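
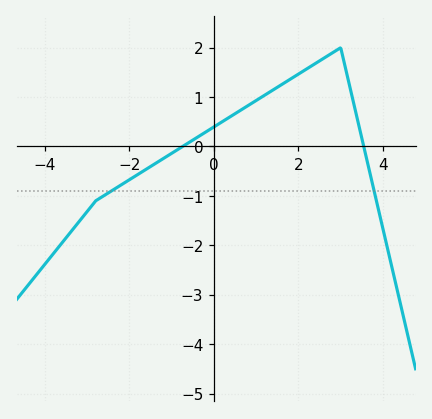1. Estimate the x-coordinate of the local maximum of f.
3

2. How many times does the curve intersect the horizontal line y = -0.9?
2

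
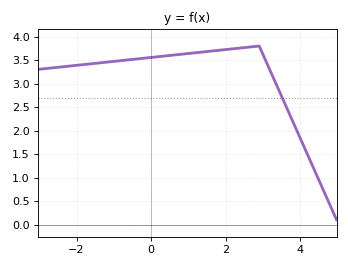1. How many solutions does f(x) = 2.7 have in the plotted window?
1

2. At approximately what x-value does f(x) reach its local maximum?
2.8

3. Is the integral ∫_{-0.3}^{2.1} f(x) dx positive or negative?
positive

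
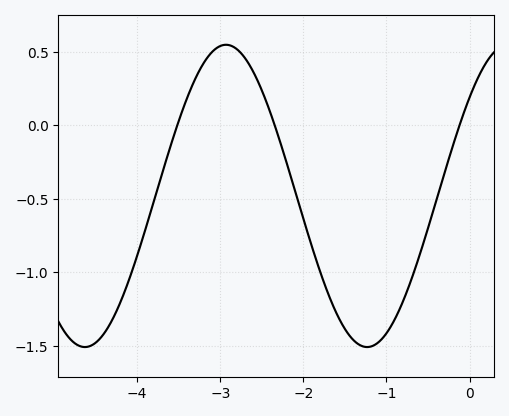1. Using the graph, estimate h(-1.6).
-1.3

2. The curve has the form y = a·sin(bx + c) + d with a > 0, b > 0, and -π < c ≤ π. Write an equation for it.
y = 1.03sin(1.9x + 0.71) - 0.48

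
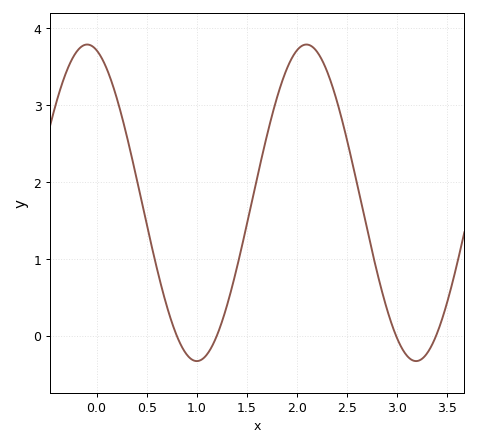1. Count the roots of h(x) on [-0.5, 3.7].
4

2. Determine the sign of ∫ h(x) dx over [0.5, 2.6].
positive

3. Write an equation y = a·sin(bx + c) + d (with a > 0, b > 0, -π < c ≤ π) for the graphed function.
y = 2.06sin(2.87x + 1.84) + 1.73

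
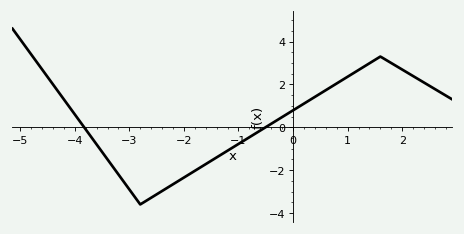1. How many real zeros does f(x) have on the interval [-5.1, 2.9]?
2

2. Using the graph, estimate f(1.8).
3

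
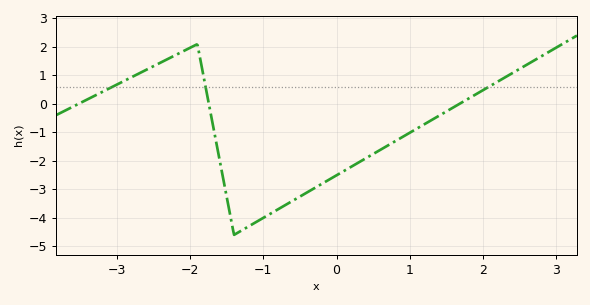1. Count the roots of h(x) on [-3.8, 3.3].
3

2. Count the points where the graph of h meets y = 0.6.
3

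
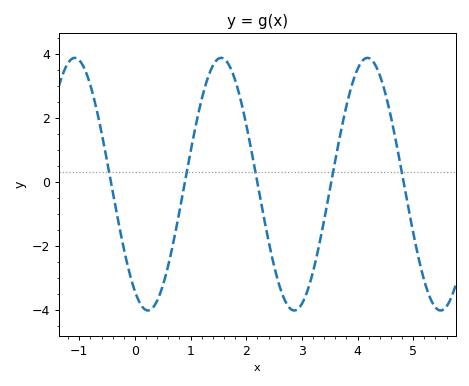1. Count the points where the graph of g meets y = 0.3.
5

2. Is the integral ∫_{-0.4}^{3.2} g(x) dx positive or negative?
negative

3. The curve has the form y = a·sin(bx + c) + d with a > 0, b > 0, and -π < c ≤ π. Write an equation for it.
y = 3.95sin(2.39x - 2.13) - 0.07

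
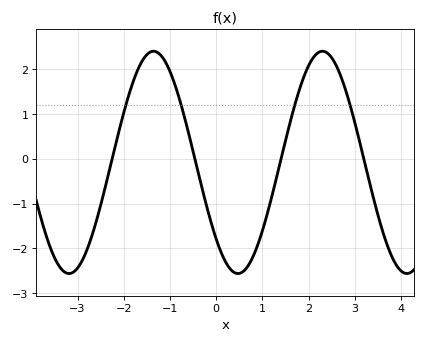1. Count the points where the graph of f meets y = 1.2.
4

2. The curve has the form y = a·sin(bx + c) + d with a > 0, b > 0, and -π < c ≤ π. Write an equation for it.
y = 2.48sin(1.72x - 2.38) - 0.08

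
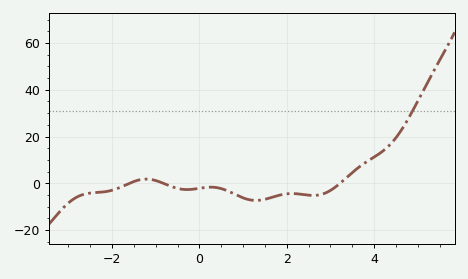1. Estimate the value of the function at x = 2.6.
-6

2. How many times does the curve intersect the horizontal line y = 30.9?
1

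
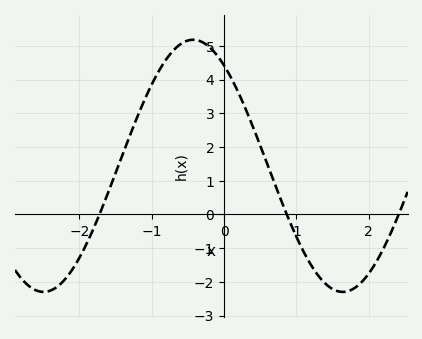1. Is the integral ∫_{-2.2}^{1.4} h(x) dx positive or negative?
positive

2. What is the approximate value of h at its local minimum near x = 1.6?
-2.3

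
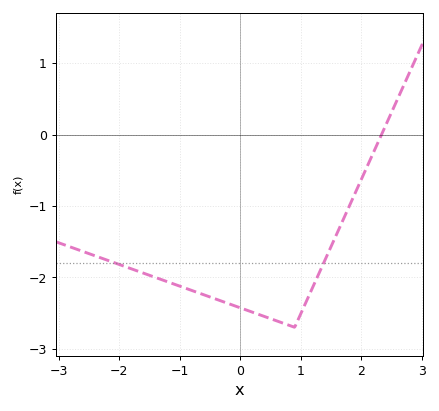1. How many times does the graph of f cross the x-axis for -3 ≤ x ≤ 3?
1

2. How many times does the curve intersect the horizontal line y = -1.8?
2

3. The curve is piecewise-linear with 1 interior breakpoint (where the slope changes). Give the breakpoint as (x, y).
(0.9, -2.7)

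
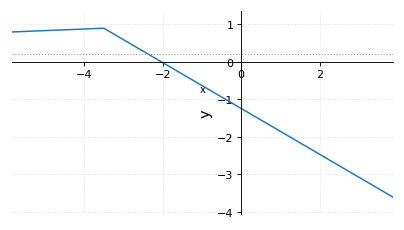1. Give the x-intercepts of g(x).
-2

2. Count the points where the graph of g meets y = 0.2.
1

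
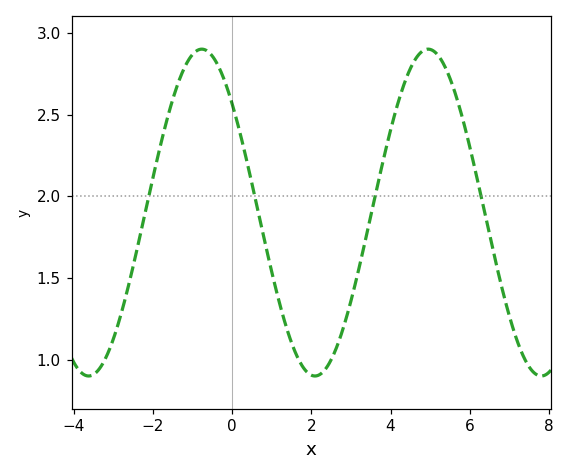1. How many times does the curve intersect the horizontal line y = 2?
4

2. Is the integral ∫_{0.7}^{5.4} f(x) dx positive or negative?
positive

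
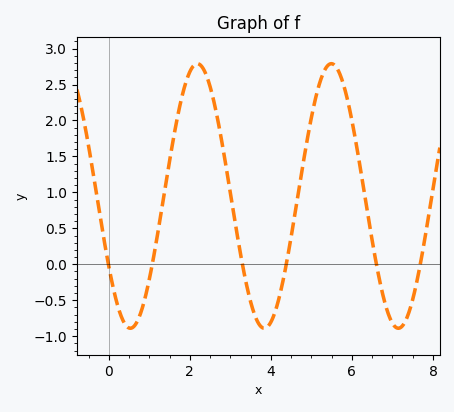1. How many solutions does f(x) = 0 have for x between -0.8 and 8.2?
6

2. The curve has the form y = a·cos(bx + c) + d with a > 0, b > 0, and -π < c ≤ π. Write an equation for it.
y = 1.84cos(1.9x + 2.1) + 0.95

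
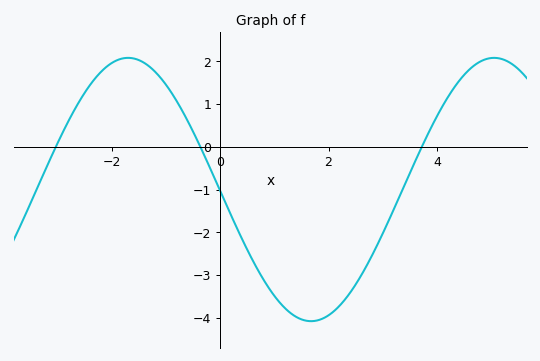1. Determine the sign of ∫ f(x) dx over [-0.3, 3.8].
negative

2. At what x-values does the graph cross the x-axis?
-3, -0.4, 3.8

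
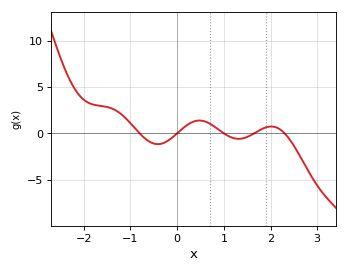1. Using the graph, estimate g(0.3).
1.16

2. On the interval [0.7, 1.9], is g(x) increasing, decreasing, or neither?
neither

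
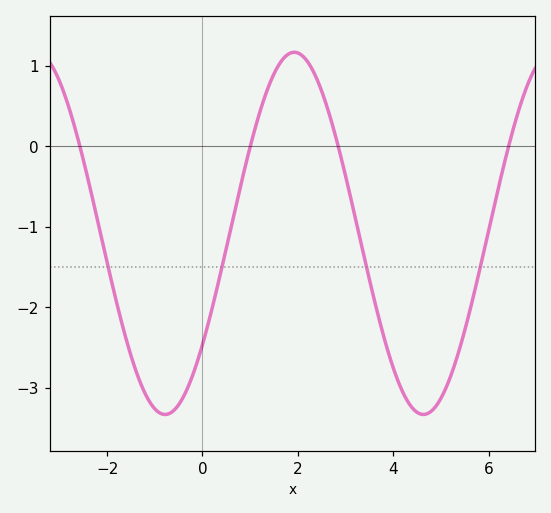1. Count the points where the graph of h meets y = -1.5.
4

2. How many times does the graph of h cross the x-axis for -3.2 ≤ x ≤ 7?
4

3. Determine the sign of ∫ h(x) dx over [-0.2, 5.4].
negative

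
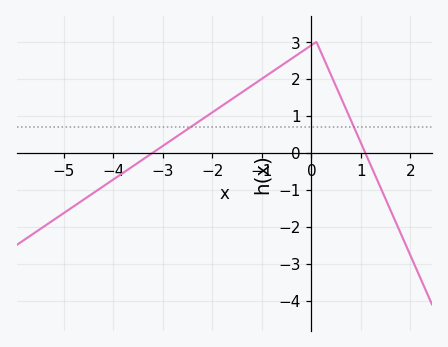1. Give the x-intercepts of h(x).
-3.2, 1.09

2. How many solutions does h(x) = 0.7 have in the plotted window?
2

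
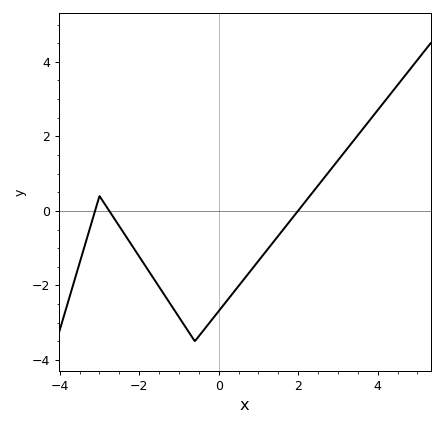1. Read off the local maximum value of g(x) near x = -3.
0.397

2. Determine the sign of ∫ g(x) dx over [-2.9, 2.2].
negative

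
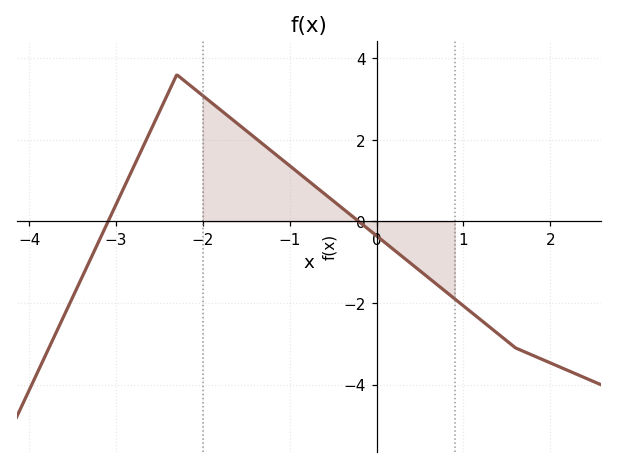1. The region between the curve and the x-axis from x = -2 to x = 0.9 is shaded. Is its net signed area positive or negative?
positive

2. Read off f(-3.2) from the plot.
-0.4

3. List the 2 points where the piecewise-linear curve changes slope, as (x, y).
(-2.3, 3.6); (1.6, -3.1)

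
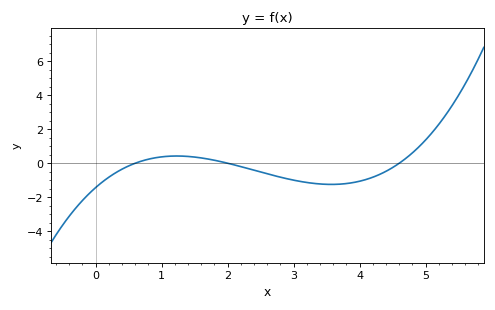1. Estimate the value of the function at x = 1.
0.374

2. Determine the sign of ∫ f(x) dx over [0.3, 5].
negative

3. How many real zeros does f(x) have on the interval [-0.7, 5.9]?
3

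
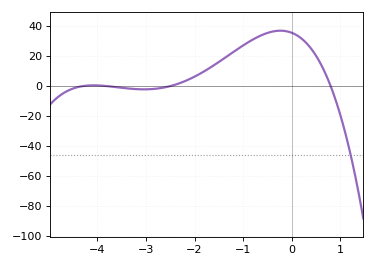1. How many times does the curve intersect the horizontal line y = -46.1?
1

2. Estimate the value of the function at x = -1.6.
14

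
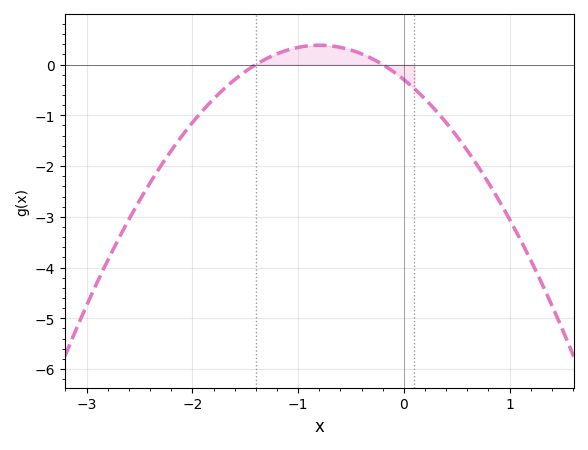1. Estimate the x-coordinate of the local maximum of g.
-0.8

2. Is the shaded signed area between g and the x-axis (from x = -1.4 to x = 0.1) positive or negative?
positive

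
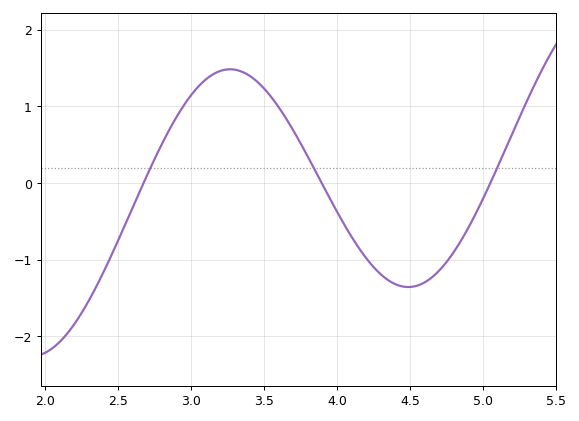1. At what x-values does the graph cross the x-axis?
2.68, 3.9, 5.05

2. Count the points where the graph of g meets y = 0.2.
3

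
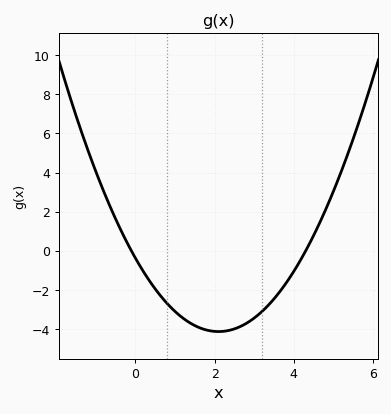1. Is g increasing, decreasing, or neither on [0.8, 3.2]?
neither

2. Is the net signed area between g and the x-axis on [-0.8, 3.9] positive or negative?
negative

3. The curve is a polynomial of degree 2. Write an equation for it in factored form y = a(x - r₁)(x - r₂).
y = 0.85(x + 0.1)(x - 4.3)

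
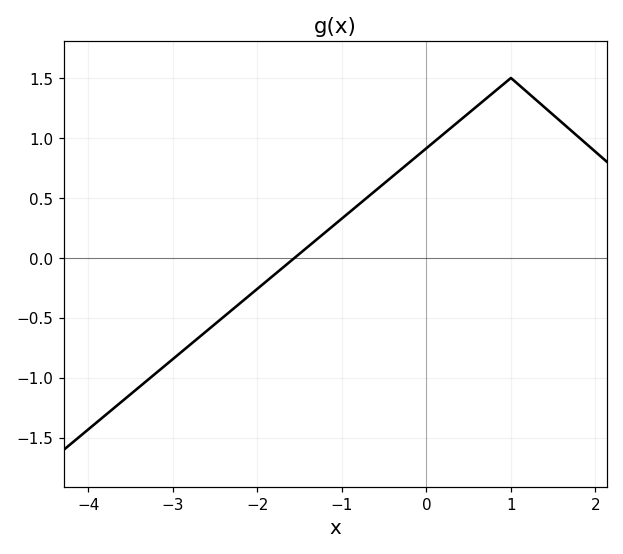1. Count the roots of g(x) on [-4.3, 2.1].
1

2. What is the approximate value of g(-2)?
-0.25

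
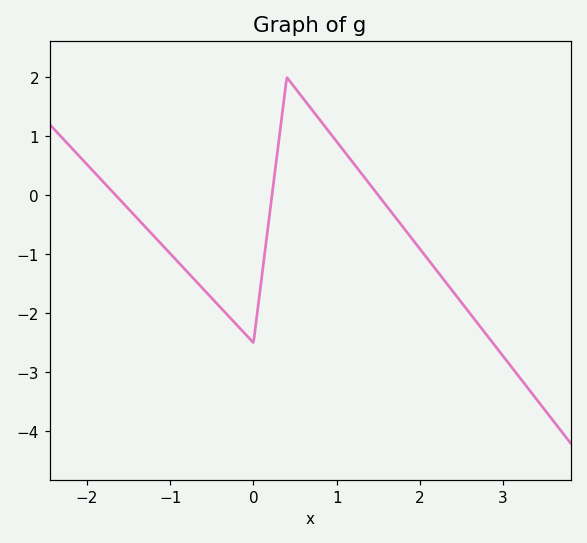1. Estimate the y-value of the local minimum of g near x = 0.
-2.5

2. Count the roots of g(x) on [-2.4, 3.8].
3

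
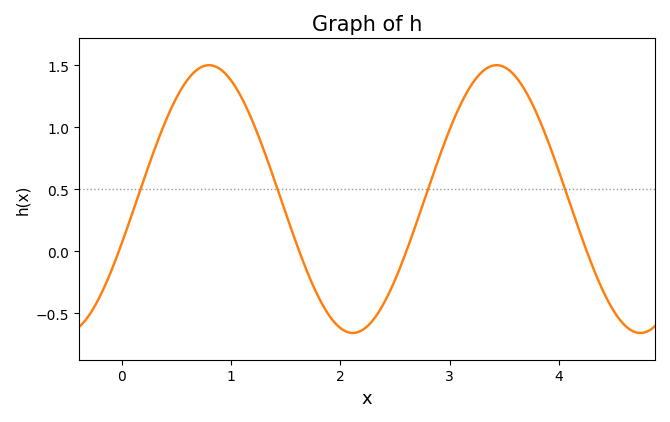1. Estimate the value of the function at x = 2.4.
-0.4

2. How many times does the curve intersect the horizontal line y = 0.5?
4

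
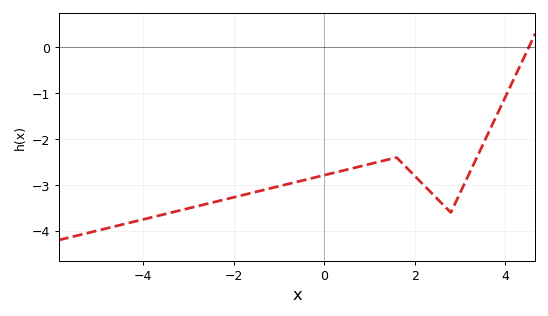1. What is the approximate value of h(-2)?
-3.3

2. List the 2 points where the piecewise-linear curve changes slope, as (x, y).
(1.6, -2.4); (2.8, -3.6)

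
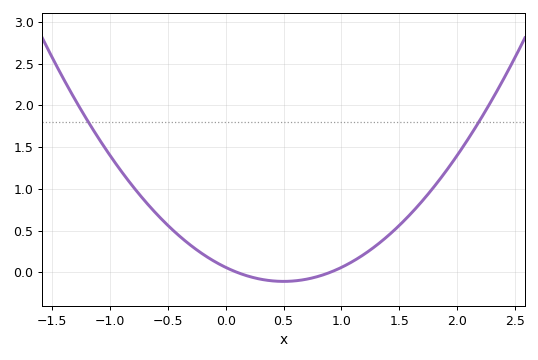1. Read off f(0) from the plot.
0.05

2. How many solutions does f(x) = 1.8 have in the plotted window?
2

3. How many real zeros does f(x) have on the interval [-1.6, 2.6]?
2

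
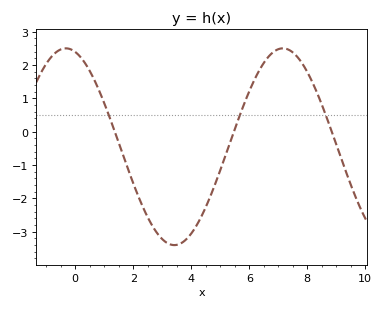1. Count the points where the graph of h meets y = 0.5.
3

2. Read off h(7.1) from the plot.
2.5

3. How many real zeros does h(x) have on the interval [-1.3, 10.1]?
3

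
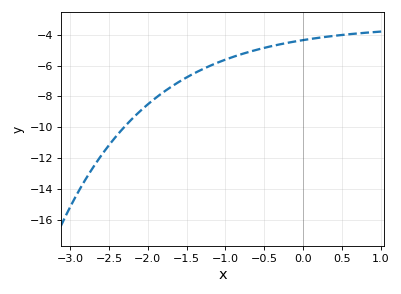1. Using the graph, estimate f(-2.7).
-12.6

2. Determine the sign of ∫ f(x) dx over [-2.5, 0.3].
negative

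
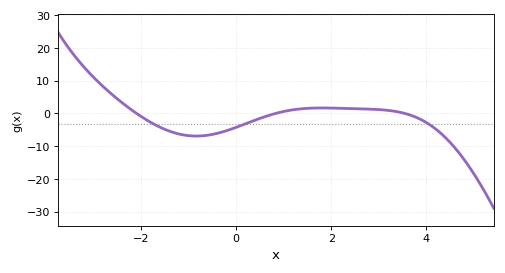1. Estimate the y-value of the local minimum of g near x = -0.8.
-7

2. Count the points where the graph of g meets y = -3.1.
3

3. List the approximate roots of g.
-2, 0.8, 3.6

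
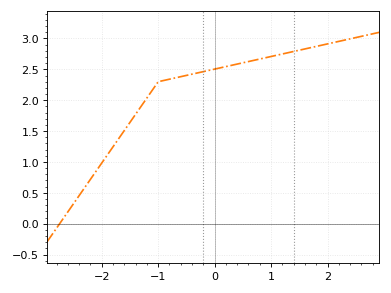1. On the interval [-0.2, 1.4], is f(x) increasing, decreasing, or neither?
increasing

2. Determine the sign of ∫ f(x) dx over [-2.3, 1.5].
positive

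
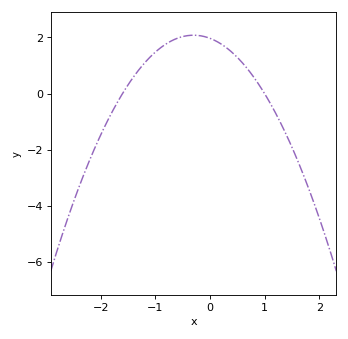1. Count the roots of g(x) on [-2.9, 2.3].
2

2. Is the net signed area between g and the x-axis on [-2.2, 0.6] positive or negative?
positive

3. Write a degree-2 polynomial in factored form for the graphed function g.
y = -1.23(x + 1.6)(x - 1)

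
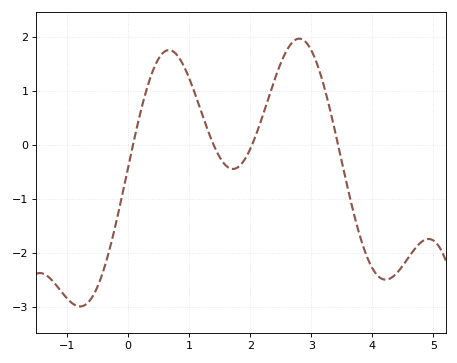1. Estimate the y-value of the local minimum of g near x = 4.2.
-2.5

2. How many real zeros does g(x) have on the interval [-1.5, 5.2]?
4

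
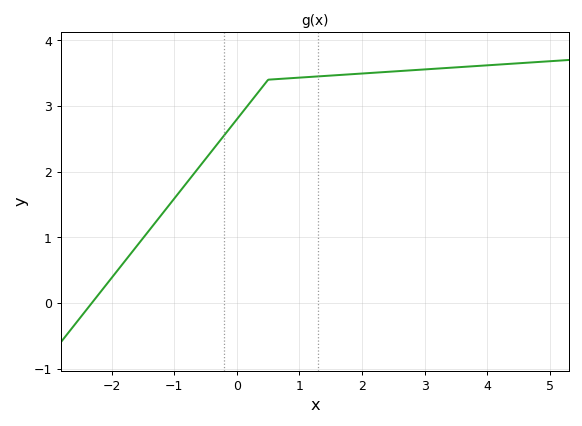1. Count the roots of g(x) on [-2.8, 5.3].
1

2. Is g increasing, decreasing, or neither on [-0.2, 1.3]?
increasing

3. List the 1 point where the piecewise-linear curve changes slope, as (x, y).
(0.5, 3.4)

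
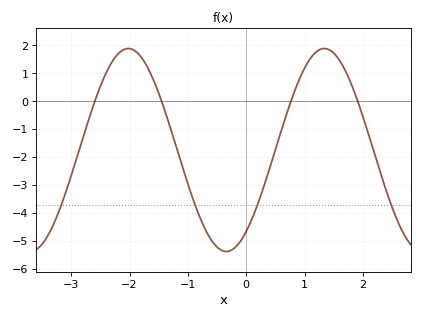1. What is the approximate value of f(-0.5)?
-5.22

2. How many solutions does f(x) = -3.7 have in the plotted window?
4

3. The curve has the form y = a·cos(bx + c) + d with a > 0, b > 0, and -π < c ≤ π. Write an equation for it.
y = 3.63cos(1.87x - 2.5) - 1.75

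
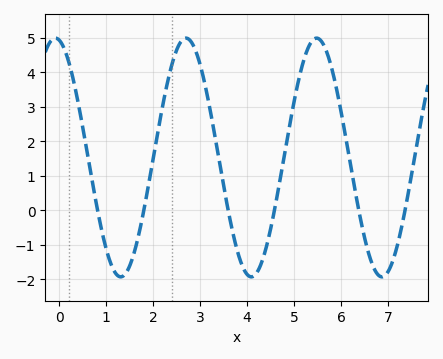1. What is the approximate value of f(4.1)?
-1.9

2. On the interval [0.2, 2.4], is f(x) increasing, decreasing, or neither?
neither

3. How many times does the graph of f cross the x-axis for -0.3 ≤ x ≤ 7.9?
6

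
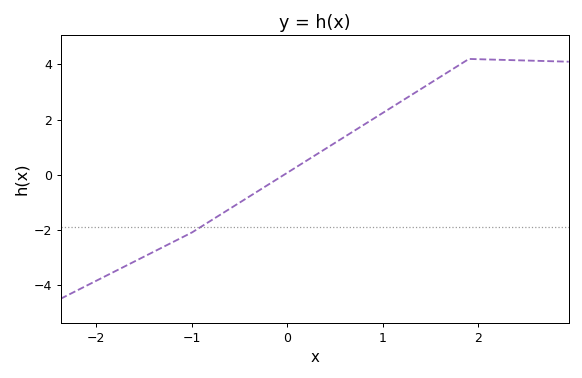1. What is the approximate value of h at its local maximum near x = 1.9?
4.2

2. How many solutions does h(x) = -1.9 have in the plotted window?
1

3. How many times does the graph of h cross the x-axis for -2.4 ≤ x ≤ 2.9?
1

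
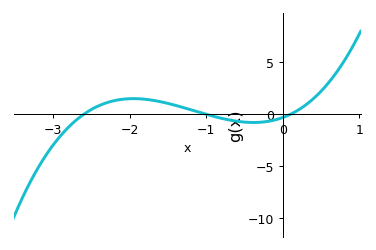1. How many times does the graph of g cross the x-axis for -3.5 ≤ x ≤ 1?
3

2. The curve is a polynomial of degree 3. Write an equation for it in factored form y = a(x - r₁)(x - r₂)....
y = 1.19(x + 2.6)(x + 1)(x - 0.1)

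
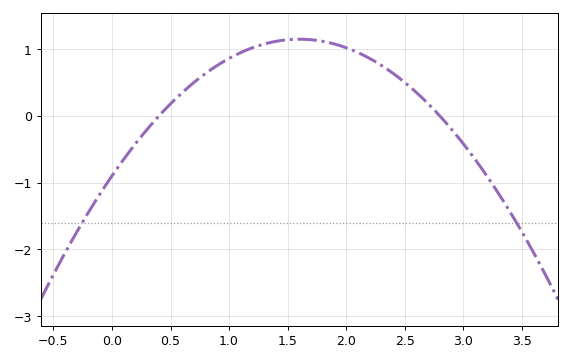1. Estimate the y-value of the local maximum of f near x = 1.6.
1.2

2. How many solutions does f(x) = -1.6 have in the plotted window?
2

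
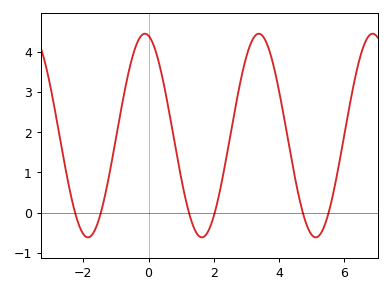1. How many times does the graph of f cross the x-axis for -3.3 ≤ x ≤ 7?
6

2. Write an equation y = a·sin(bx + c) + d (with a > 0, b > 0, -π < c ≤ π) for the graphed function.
y = 2.54sin(1.8x + 1.8) + 1.92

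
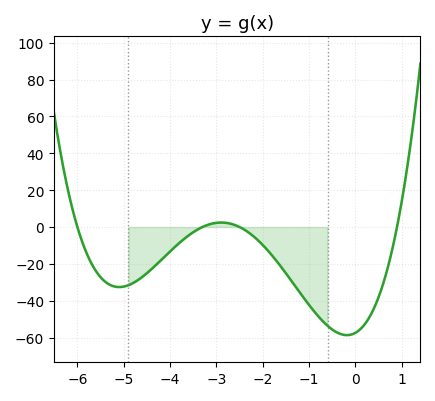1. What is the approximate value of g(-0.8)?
-48.5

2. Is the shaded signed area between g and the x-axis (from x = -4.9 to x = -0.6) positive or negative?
negative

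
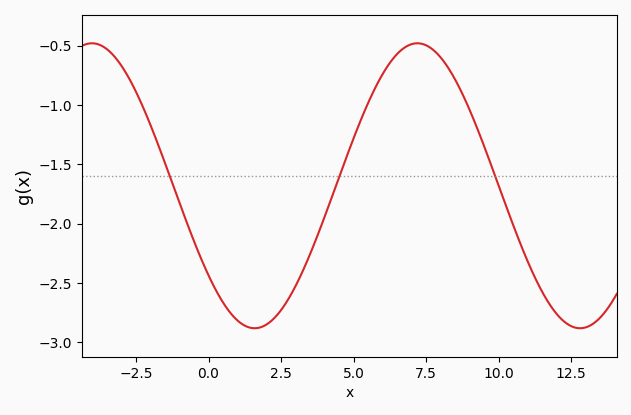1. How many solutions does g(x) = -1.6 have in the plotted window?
3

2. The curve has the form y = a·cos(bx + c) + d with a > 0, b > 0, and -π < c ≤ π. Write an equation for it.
y = 1.2cos(0.56x + 2.3) - 1.68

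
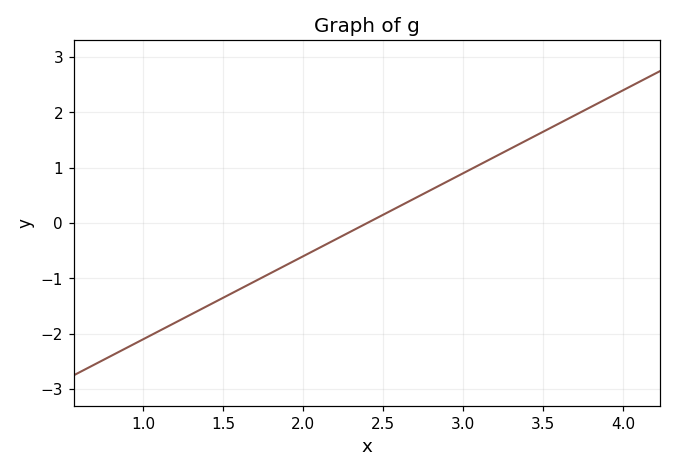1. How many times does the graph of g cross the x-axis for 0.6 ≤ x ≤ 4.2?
1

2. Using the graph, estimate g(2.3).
-0.1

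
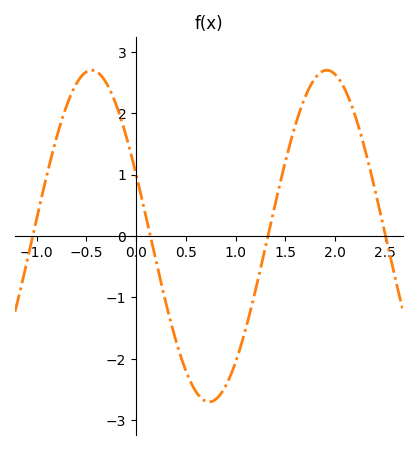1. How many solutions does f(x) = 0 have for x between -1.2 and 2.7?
4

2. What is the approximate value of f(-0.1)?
1.63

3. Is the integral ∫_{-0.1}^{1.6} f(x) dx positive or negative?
negative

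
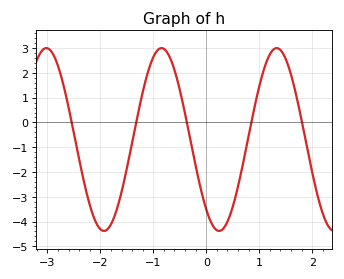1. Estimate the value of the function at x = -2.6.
0.6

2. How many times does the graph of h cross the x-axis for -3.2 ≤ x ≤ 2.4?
5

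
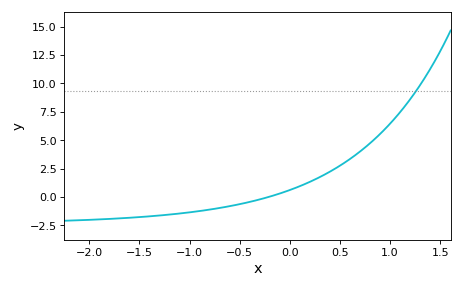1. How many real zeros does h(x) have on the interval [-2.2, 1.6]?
1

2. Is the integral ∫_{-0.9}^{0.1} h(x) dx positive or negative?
negative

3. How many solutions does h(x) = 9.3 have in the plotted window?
1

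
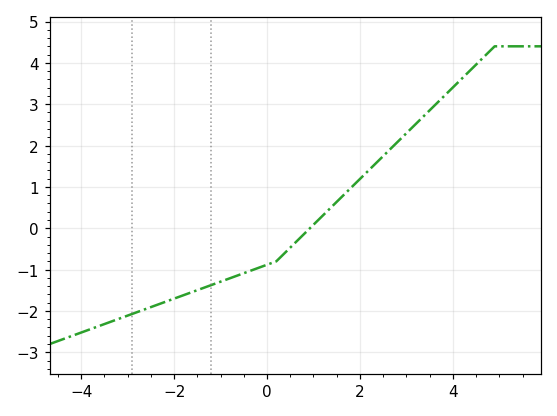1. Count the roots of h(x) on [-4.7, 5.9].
1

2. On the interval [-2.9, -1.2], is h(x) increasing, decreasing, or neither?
increasing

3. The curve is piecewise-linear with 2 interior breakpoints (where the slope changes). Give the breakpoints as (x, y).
(0.2, -0.8); (4.9, 4.4)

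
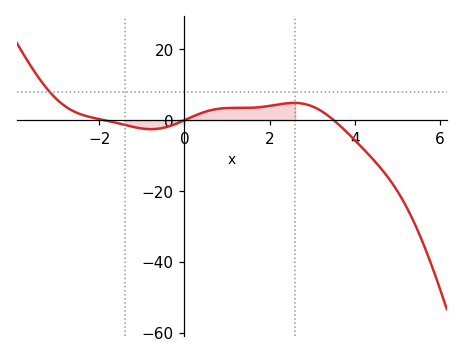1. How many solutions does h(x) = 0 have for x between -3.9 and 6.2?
3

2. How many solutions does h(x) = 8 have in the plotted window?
1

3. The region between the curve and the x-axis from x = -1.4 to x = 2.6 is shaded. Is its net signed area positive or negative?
positive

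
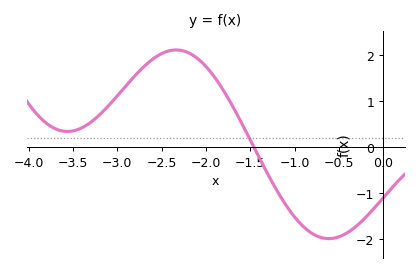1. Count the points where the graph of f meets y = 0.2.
1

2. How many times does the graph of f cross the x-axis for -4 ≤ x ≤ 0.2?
1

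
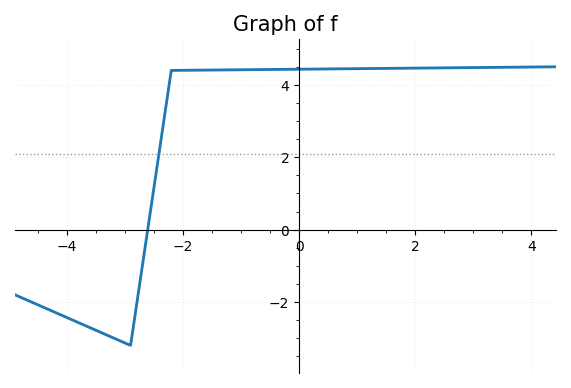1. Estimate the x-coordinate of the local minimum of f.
-3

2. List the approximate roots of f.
-2.6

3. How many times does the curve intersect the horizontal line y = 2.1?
1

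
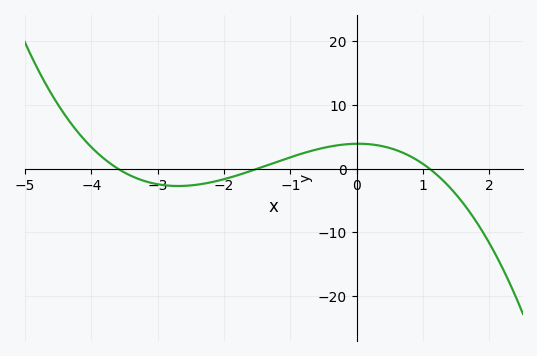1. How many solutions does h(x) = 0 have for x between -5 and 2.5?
3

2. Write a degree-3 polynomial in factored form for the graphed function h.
y = -0.66(x + 3.6)(x + 1.5)(x - 1.1)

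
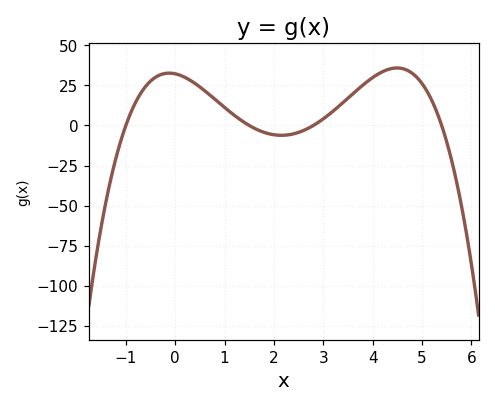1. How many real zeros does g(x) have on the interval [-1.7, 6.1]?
4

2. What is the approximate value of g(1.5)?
0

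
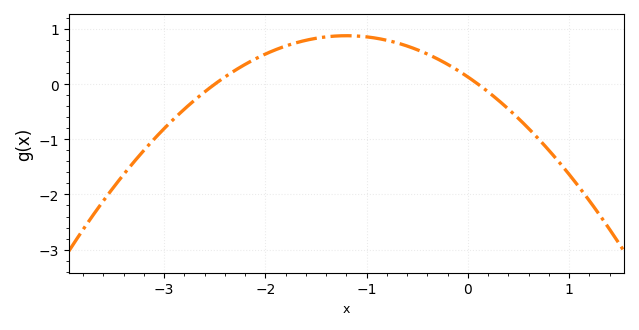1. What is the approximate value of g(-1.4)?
0.858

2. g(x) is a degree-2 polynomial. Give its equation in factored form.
y = -0.52(x + 2.5)(x - 0.1)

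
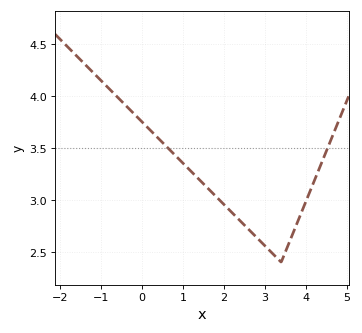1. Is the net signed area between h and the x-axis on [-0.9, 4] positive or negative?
positive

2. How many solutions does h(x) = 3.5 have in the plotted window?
2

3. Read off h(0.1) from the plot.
3.71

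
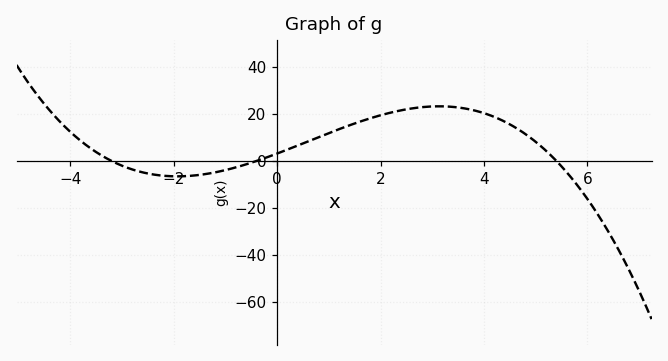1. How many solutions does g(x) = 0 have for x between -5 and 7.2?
3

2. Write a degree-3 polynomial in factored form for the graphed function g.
y = -0.46(x + 3.2)(x + 0.4)(x - 5.4)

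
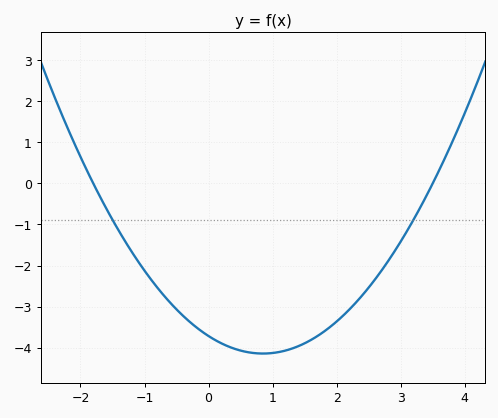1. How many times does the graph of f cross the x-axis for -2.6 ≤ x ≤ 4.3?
2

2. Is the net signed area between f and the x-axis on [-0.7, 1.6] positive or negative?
negative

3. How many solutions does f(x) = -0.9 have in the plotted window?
2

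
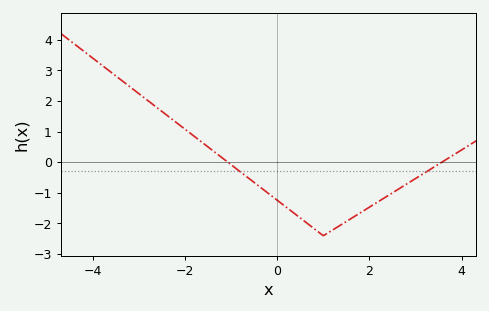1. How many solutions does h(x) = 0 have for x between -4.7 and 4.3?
2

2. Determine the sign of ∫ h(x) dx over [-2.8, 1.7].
negative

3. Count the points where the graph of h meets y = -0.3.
2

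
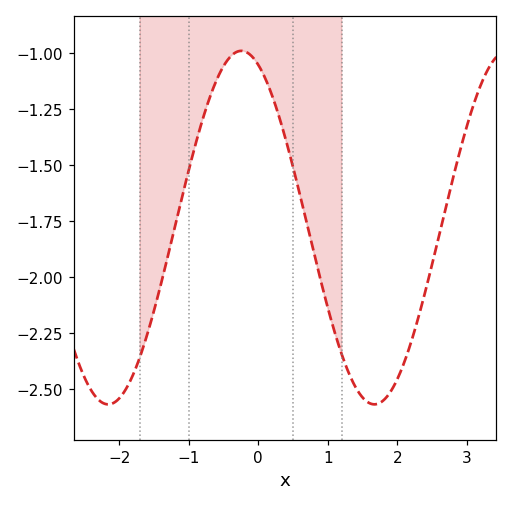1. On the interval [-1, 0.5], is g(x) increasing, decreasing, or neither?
neither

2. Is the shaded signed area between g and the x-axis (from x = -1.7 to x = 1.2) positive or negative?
negative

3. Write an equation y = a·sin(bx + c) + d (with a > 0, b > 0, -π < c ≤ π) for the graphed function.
y = 0.79sin(1.64x + 1.97) - 1.78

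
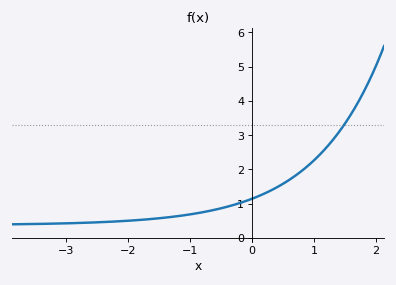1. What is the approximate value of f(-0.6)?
0.8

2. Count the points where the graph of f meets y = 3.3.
1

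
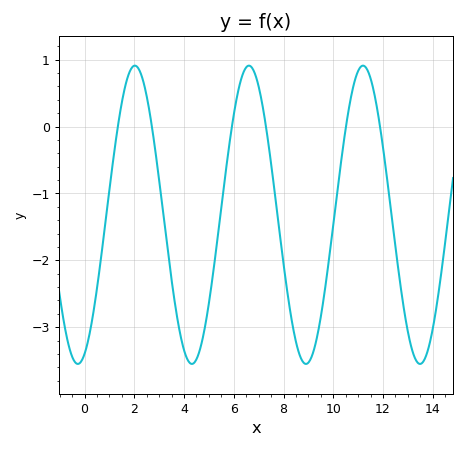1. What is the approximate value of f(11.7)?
0.4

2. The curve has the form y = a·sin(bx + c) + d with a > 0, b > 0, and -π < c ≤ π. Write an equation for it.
y = 2.23sin(1.4x - 1.2) - 1.32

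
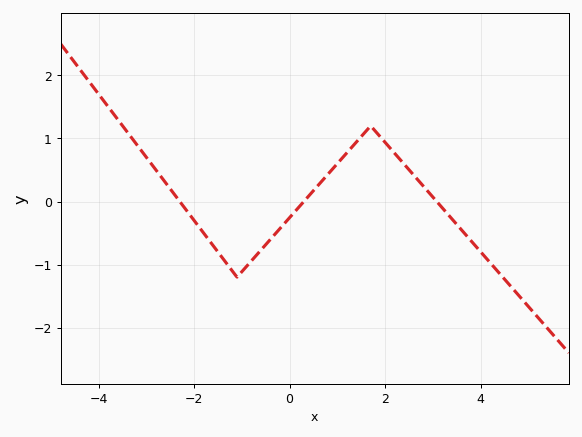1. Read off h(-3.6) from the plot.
1.3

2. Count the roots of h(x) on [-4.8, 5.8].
3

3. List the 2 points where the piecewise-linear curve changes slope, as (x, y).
(-1.1, -1.2); (1.7, 1.2)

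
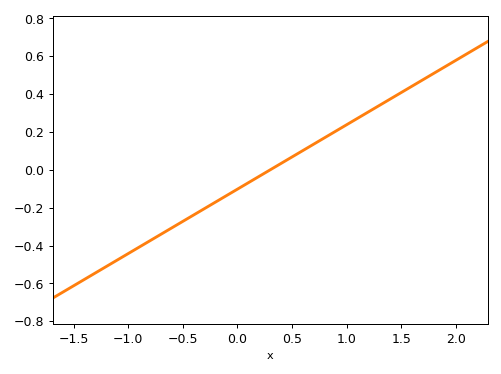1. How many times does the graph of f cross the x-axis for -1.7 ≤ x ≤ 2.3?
1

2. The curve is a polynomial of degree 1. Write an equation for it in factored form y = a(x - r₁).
y = 0.34(x - 0.3)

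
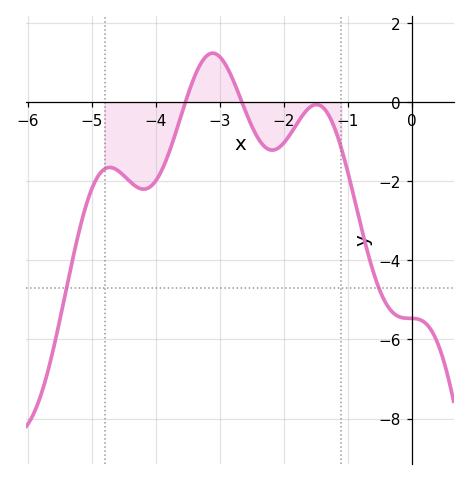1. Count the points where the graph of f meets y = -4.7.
2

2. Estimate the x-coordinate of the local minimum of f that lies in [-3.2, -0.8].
-2.18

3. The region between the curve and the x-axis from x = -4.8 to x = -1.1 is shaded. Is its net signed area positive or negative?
negative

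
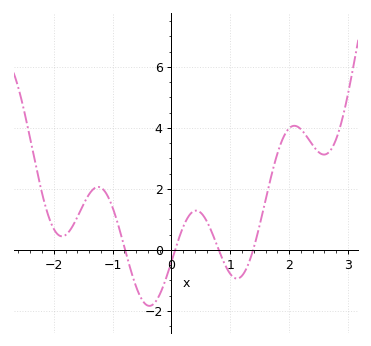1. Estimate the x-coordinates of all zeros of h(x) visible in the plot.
-0.787, 0.062, 0.804, 1.39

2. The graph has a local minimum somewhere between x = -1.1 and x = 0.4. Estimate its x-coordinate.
-0.376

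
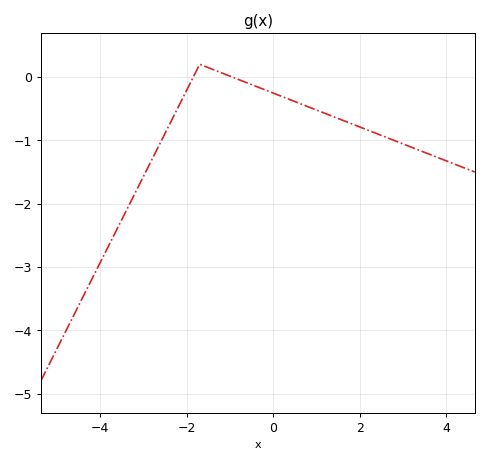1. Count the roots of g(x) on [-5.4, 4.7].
2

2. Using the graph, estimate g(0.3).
-0.3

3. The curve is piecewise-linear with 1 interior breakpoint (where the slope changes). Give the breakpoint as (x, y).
(-1.7, 0.2)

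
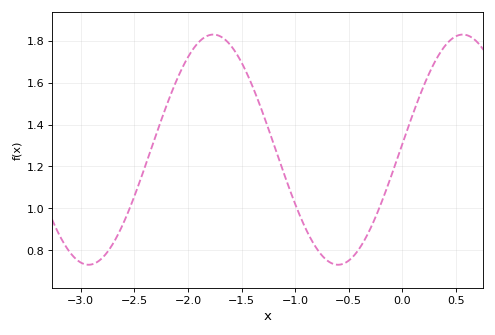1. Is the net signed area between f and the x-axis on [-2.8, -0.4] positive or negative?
positive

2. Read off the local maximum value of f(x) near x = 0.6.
1.83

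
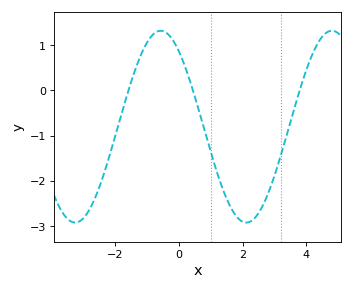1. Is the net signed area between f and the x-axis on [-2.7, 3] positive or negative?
negative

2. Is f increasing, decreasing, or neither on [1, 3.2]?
neither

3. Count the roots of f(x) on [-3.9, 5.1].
3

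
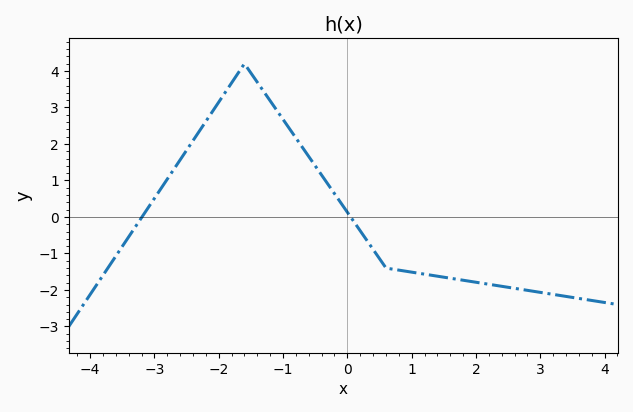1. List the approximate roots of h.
-3.2, 0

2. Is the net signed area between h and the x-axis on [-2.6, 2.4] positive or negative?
positive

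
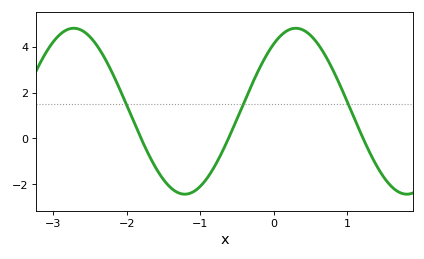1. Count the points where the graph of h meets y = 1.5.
3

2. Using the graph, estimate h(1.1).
0.842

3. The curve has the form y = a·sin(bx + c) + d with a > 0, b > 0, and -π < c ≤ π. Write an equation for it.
y = 3.62sin(2.08x + 0.95) + 1.19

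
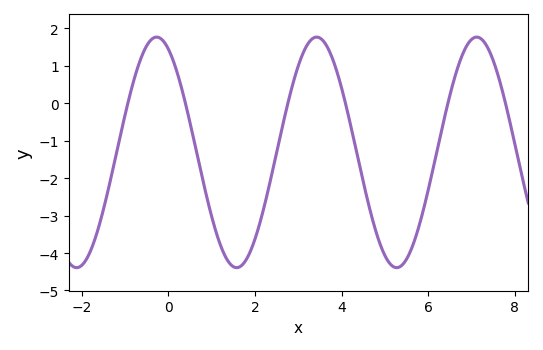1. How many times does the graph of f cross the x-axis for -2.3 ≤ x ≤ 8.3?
6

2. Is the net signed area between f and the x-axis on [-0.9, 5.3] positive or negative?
negative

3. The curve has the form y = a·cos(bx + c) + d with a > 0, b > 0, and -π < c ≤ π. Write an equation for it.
y = 3.08cos(1.7x + 0.462) - 1.31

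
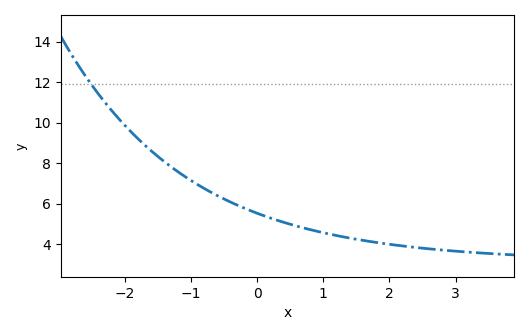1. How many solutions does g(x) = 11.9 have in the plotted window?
1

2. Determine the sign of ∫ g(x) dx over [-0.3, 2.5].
positive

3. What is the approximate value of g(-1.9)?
9.52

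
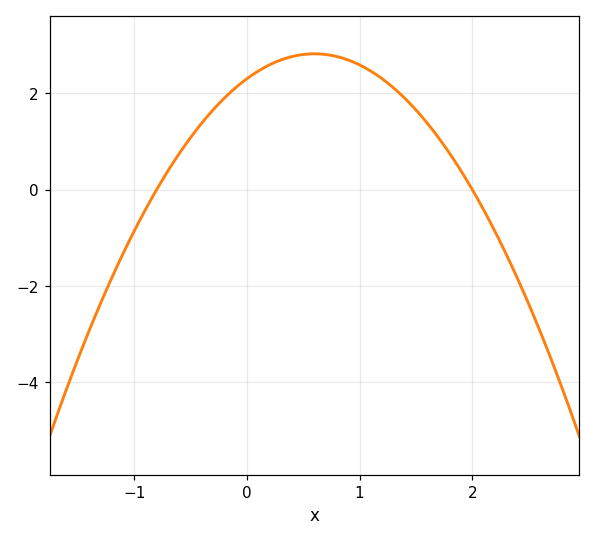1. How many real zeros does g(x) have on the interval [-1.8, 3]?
2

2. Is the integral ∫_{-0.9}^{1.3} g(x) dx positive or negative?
positive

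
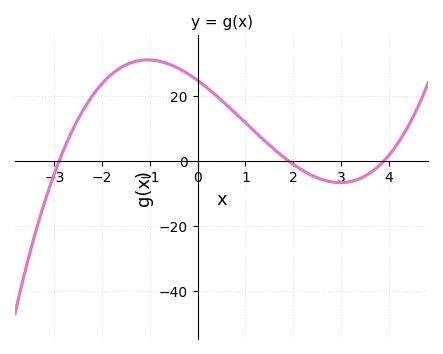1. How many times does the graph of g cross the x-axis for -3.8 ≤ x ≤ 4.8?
3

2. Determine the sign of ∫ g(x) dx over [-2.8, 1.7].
positive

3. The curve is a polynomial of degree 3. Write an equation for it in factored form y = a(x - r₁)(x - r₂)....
y = 1.15(x + 2.9)(x - 1.9)(x - 3.9)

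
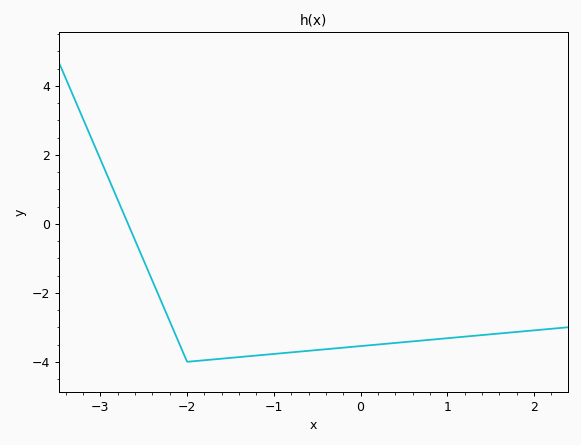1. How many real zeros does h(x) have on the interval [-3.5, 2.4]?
1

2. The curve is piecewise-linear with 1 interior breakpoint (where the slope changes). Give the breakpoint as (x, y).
(-2, -4)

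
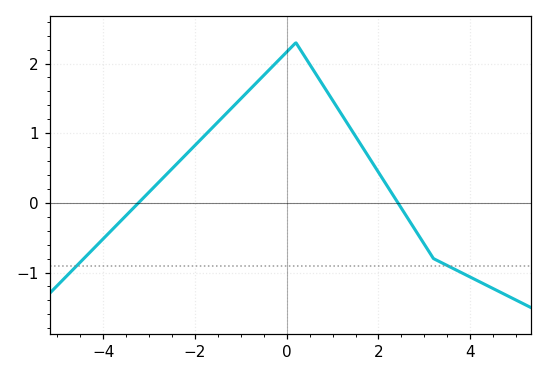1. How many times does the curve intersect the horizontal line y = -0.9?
2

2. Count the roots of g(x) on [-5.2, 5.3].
2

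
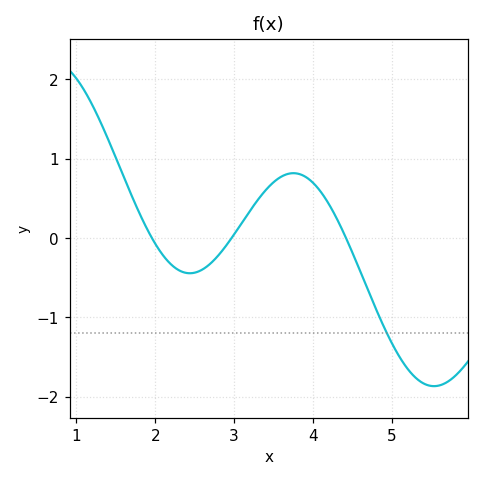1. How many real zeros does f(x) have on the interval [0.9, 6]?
3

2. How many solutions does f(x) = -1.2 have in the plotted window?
1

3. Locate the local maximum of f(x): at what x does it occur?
3.8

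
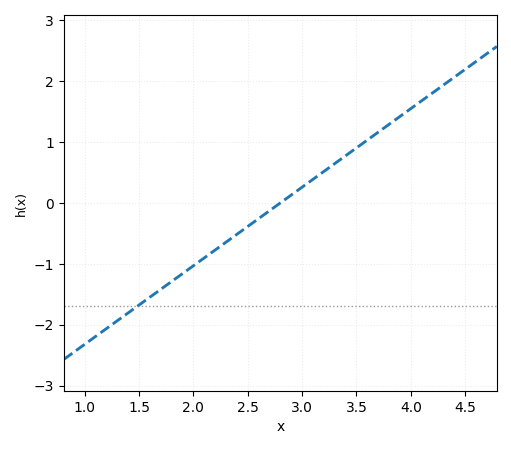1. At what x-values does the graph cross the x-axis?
2.8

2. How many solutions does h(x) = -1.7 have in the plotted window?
1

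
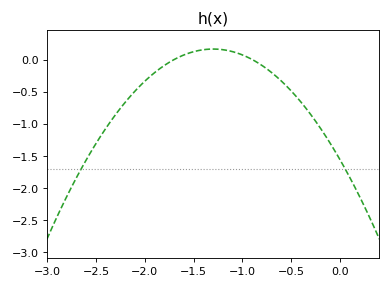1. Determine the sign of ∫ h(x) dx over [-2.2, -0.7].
negative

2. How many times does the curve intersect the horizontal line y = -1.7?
2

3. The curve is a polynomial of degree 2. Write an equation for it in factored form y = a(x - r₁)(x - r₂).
y = -1.02(x + 1.7)(x + 0.9)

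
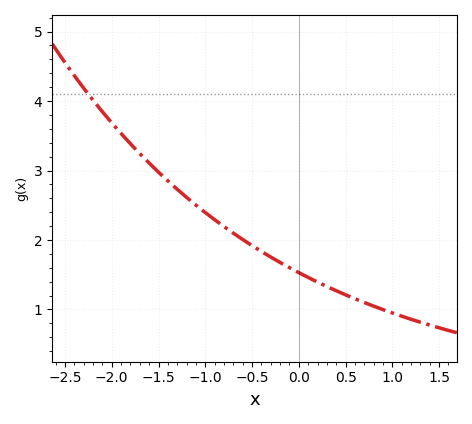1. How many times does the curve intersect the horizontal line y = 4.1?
1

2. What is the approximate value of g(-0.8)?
2.19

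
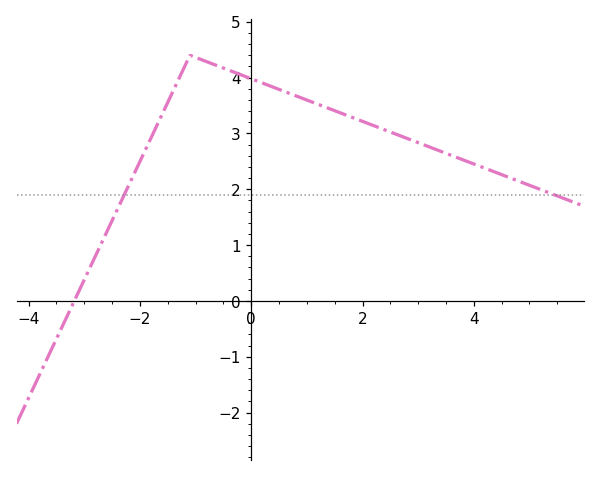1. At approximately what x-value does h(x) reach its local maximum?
-1.1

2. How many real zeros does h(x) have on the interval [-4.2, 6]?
1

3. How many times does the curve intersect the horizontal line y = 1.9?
2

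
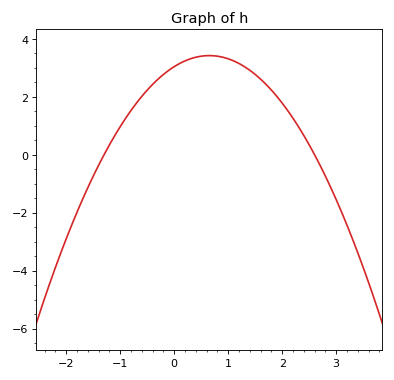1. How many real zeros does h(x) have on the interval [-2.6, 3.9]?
2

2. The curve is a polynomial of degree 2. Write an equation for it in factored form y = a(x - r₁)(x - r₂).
y = -0.9(x + 1.3)(x - 2.6)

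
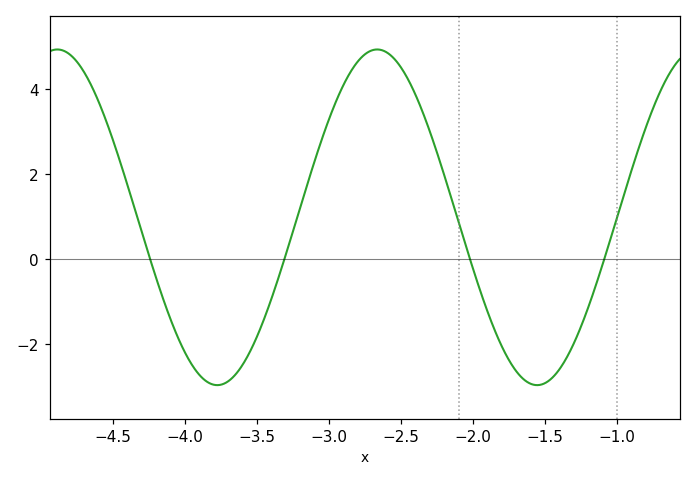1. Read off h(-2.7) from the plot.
5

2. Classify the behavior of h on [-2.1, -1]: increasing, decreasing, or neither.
neither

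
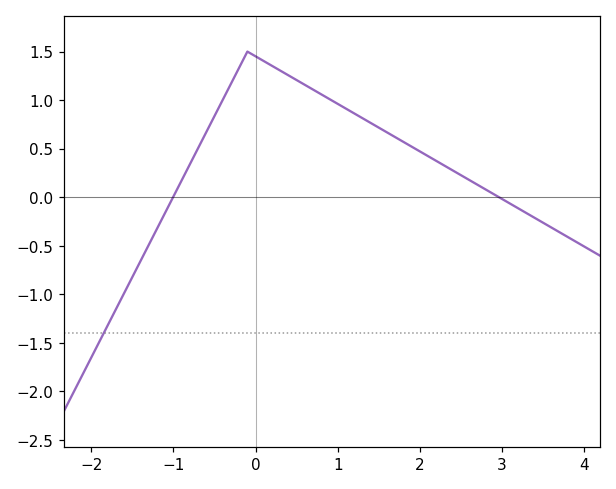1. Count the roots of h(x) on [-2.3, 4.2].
2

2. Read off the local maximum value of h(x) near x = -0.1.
1.5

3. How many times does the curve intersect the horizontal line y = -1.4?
1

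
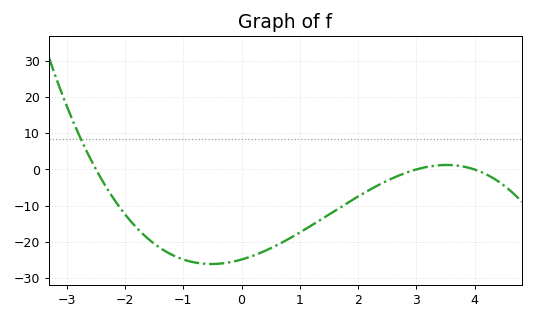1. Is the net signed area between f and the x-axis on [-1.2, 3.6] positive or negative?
negative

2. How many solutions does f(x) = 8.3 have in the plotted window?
1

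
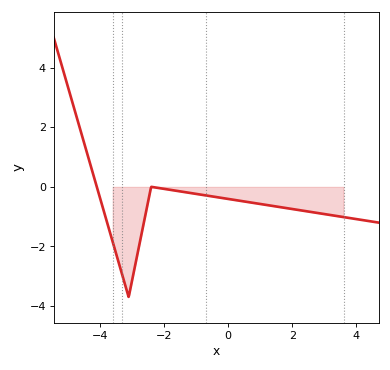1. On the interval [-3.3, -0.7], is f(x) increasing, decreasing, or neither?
neither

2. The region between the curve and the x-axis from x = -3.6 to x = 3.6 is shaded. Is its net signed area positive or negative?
negative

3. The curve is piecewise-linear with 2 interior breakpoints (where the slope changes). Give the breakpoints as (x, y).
(-3.1, -3.7); (-2.4, 0)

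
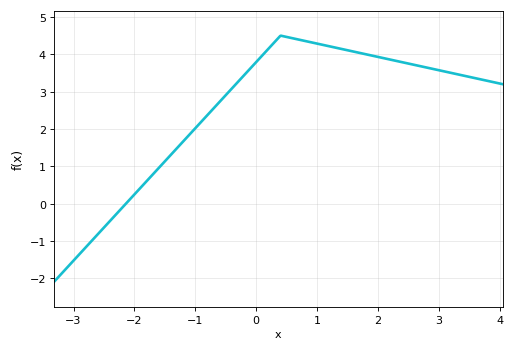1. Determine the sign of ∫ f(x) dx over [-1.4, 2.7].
positive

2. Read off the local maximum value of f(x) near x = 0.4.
4.5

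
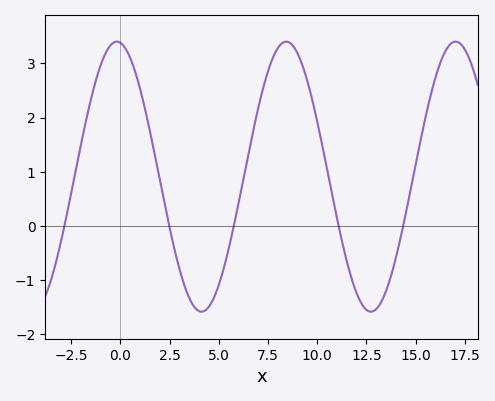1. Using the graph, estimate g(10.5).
1.06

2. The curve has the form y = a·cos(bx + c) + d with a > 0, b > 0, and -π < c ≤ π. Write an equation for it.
y = 2.49cos(0.73x + 0.13) + 0.91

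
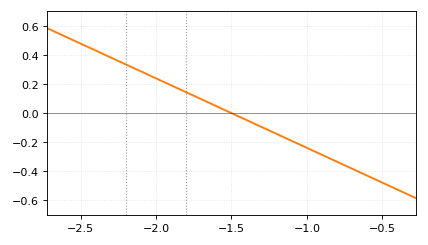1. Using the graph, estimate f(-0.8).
-0.34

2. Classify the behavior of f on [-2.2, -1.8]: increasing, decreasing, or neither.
decreasing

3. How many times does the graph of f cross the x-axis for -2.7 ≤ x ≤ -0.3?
1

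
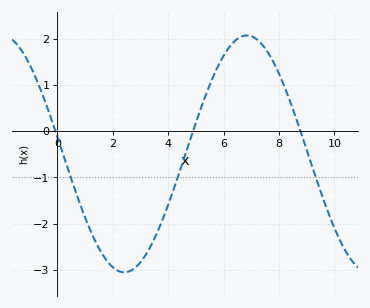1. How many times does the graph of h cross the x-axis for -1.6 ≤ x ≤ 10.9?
3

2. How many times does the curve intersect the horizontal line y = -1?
3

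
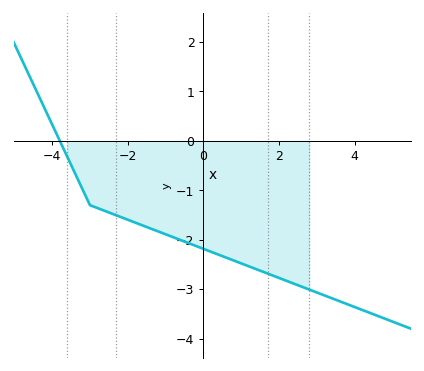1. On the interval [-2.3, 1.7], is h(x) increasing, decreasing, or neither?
decreasing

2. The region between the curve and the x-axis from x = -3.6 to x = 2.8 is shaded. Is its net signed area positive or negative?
negative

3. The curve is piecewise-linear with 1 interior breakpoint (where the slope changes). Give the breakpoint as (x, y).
(-3, -1.3)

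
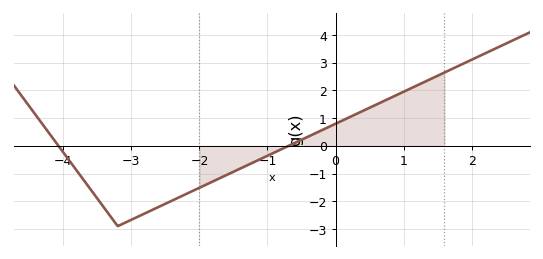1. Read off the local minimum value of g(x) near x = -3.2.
-2.9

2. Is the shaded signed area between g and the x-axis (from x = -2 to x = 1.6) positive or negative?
positive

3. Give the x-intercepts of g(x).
-4, -0.6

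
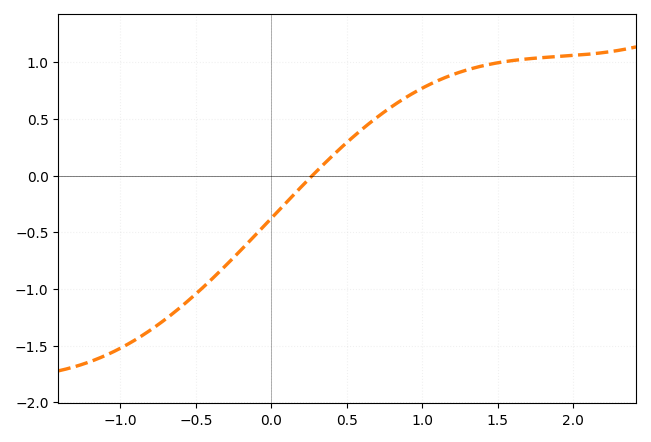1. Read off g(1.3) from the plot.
0.95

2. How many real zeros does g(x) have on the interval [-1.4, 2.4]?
1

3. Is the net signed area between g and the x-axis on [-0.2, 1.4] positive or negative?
positive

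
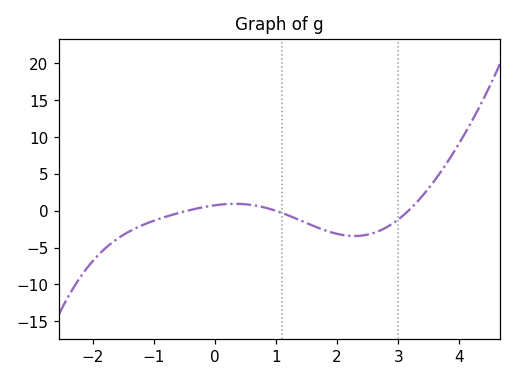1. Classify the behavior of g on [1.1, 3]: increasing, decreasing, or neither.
neither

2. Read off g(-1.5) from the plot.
-3.5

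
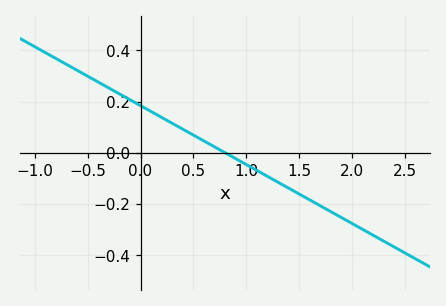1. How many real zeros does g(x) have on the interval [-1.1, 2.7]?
1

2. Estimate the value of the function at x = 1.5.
-0.16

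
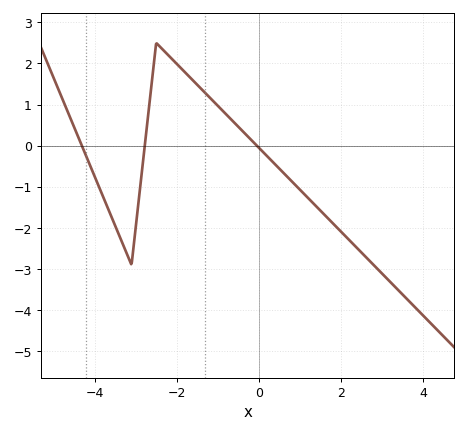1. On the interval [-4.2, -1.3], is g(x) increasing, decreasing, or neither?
neither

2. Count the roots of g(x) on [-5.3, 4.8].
3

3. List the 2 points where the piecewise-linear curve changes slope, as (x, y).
(-3.1, -2.9); (-2.5, 2.5)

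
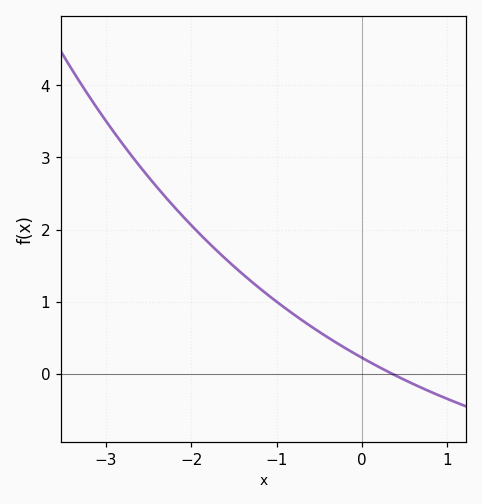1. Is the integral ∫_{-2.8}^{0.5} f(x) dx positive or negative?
positive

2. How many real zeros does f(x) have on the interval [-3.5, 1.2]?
1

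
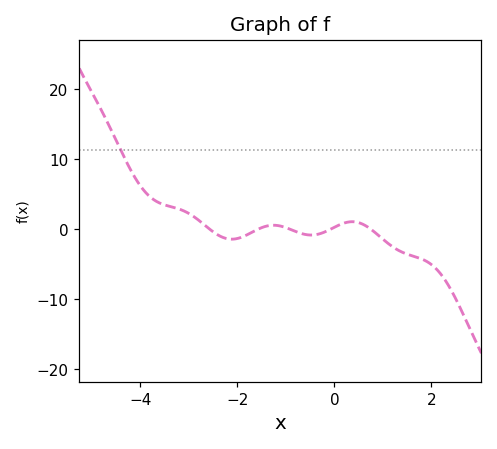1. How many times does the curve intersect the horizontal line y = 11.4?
1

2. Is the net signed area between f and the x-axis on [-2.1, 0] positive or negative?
negative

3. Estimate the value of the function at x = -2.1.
-1.41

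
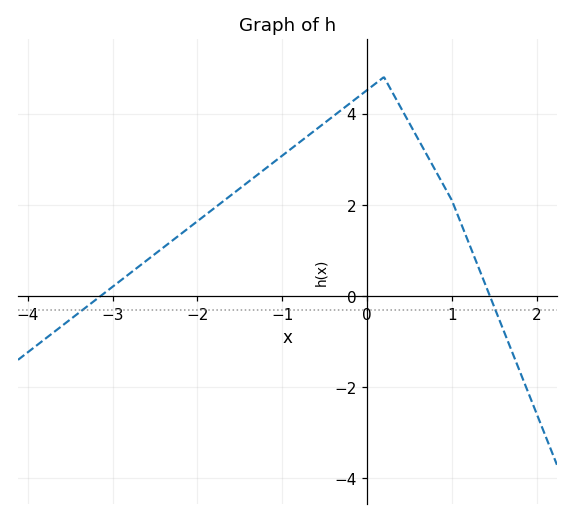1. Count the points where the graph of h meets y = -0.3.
2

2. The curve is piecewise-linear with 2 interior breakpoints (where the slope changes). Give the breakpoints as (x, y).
(0.2, 4.8); (1, 2.1)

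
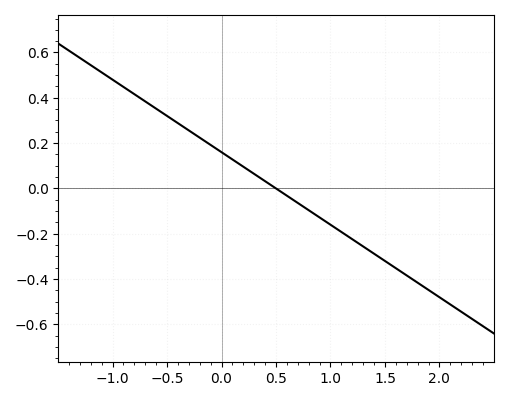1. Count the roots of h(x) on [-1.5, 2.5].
1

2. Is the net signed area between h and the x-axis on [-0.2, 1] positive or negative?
positive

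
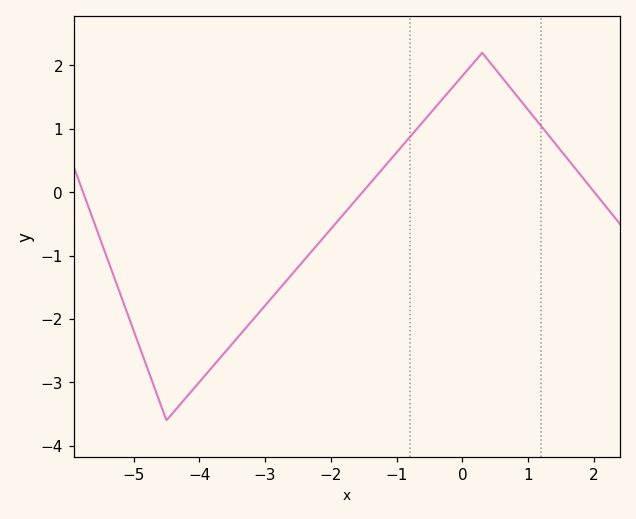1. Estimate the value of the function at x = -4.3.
-3.36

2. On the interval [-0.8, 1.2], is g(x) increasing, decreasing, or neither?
neither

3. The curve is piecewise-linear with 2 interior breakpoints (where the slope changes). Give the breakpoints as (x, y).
(-4.5, -3.6); (0.3, 2.2)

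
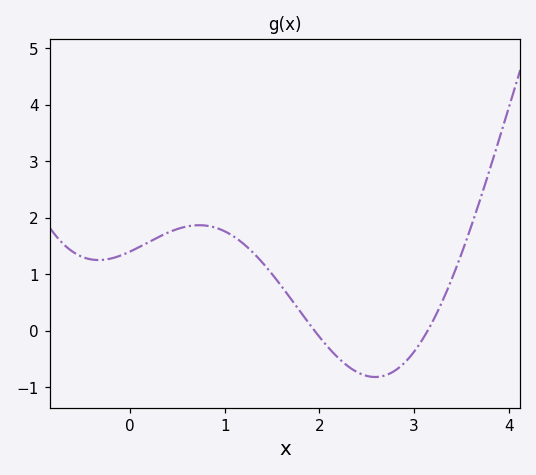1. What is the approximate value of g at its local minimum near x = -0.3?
1.3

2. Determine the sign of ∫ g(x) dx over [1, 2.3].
positive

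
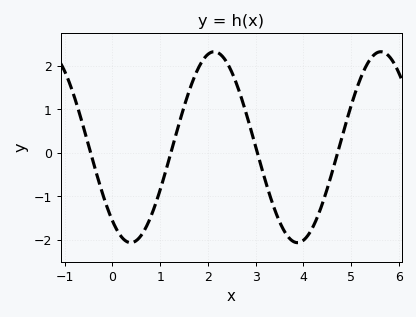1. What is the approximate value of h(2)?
2.26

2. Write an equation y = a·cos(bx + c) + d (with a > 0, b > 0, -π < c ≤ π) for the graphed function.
y = 2.19cos(1.8x + 2.45) + 0.13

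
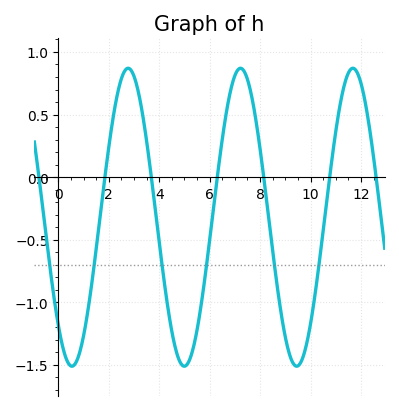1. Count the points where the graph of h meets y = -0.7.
6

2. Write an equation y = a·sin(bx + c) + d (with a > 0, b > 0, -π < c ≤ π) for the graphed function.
y = 1.19sin(1.41x - 2.33) - 0.32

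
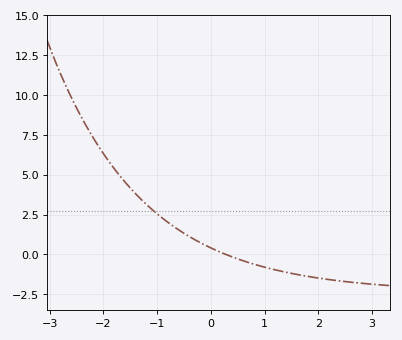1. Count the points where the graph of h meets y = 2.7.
1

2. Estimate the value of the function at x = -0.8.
2.02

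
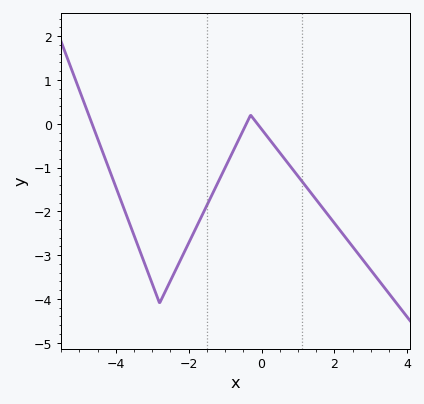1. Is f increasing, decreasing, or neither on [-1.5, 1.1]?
neither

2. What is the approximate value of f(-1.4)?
-1.69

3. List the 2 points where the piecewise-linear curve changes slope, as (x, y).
(-2.8, -4.1); (-0.3, 0.2)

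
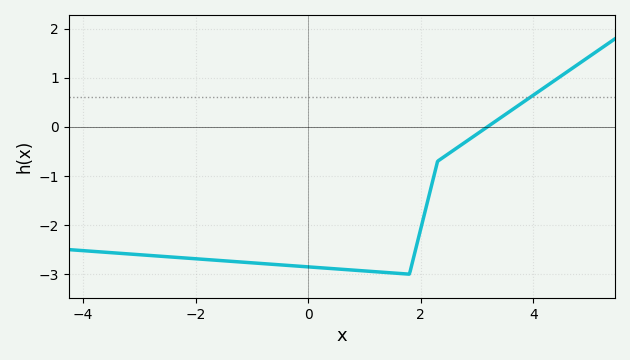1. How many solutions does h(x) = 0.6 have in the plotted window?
1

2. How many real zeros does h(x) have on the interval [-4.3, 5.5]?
1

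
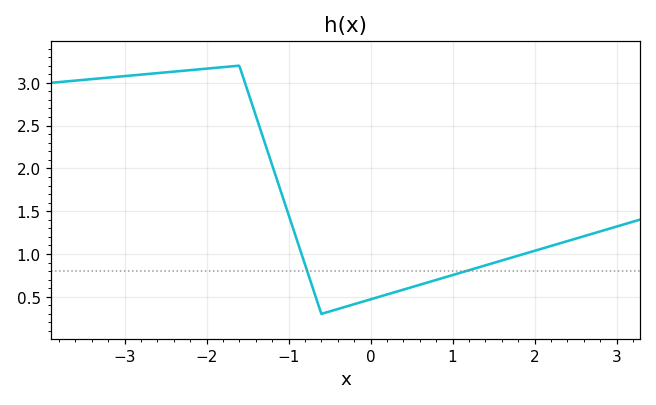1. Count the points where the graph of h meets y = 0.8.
2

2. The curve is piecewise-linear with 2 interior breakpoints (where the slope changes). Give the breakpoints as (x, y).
(-1.6, 3.2); (-0.6, 0.3)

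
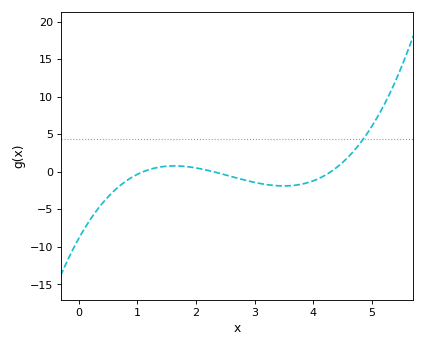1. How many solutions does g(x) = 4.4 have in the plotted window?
1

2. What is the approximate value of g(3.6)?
-1.87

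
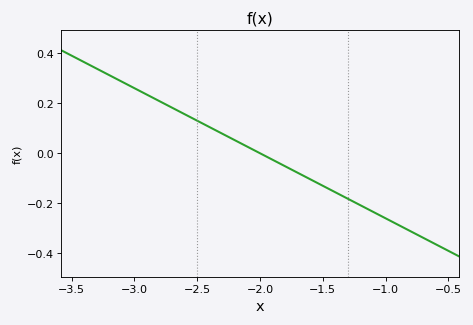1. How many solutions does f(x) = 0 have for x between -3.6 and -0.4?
1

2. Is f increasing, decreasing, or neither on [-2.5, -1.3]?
decreasing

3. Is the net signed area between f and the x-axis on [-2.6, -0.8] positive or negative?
negative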